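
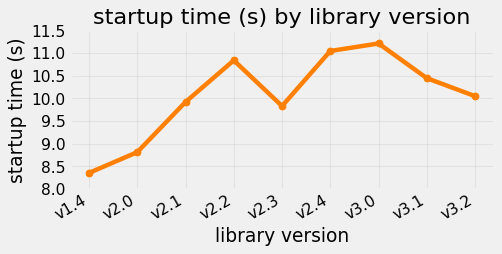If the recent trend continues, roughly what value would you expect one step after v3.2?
≈ 9.5

Last three: 11.0, 10.5, 10.0 → slope ≈ -0.5/step → next ≈ 9.5.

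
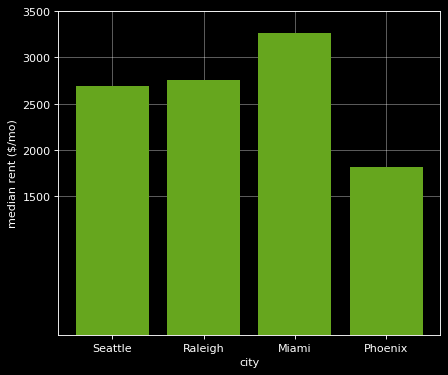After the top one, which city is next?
Raleigh

Top 3: Miami ≈ 3500, Raleigh ≈ 3000, Seattle ≈ 2500.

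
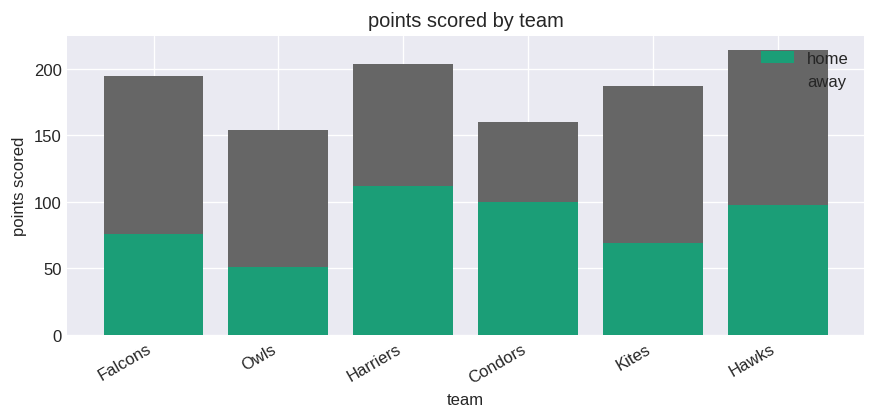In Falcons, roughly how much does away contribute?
away top ≈ 200, bottom ≈ 80; segment ≈ 120.

≈ 120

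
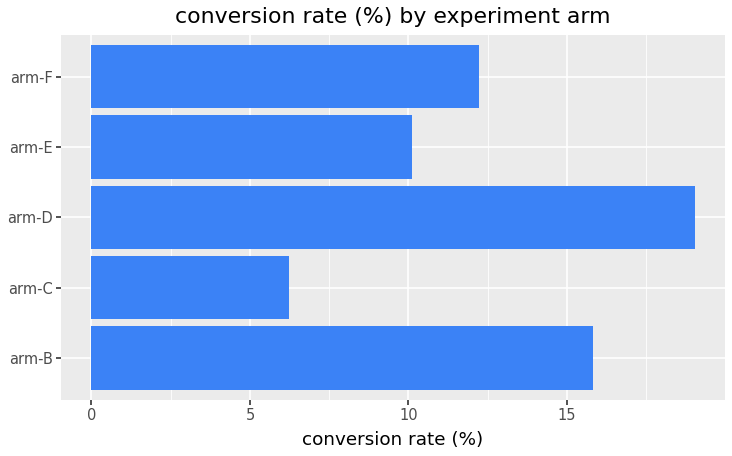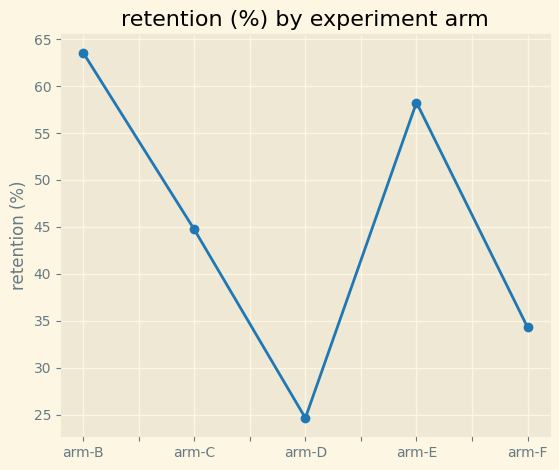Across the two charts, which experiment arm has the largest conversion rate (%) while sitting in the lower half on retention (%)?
Chart 2 median retention (%) ≈ 40; below-median experiment arms: arm-D, arm-F. Among those, arm-D has the highest conversion rate (%) (≈ 20).

arm-D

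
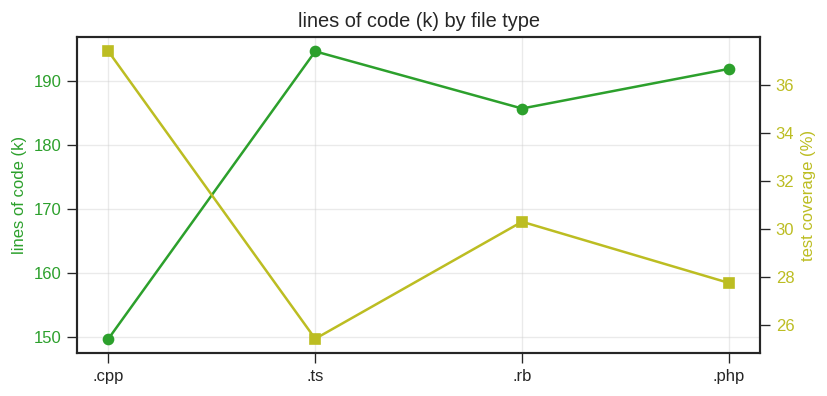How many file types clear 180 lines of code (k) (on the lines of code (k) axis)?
3

Above 180: .ts, .rb, .php.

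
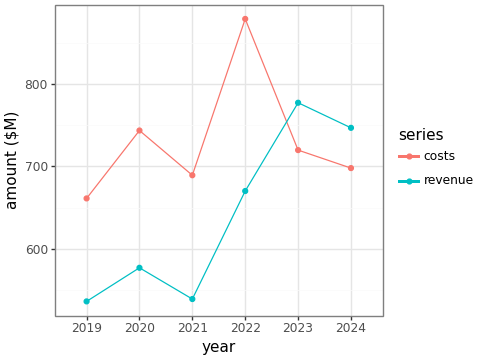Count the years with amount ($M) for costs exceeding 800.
Above 800: 2022.

1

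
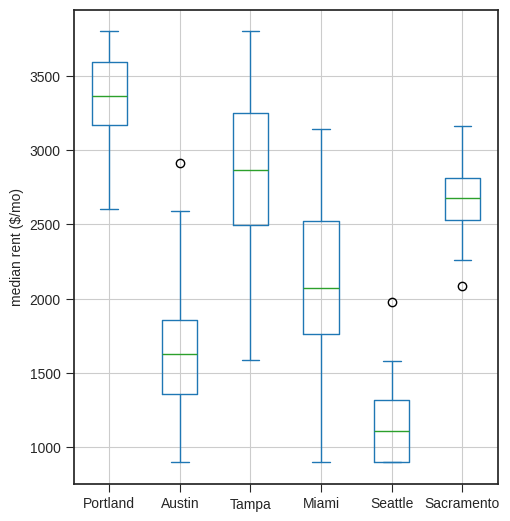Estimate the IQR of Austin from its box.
Q3 ≈ 1800, Q1 ≈ 1400; IQR ≈ 400.

≈ 400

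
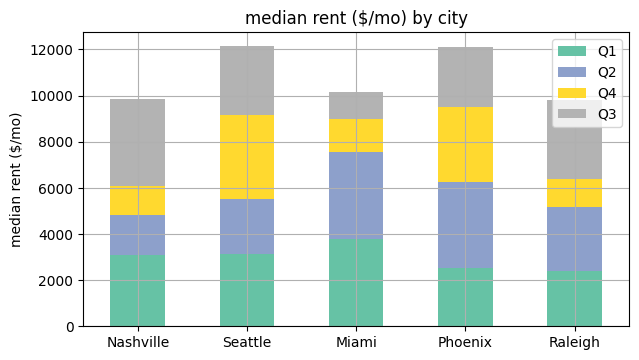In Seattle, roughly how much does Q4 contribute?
≈ 4000

Q4 top ≈ 10000, bottom ≈ 6000; segment ≈ 4000.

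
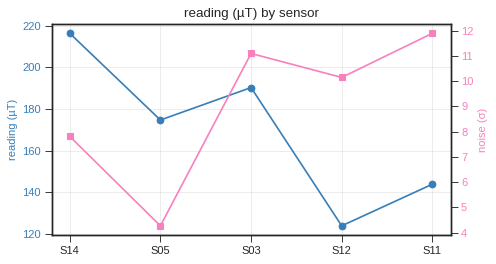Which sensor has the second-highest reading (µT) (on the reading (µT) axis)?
S03

Top 3 (on the reading (µT) axis): S14 ≈ 220, S03 ≈ 190, S05 ≈ 170.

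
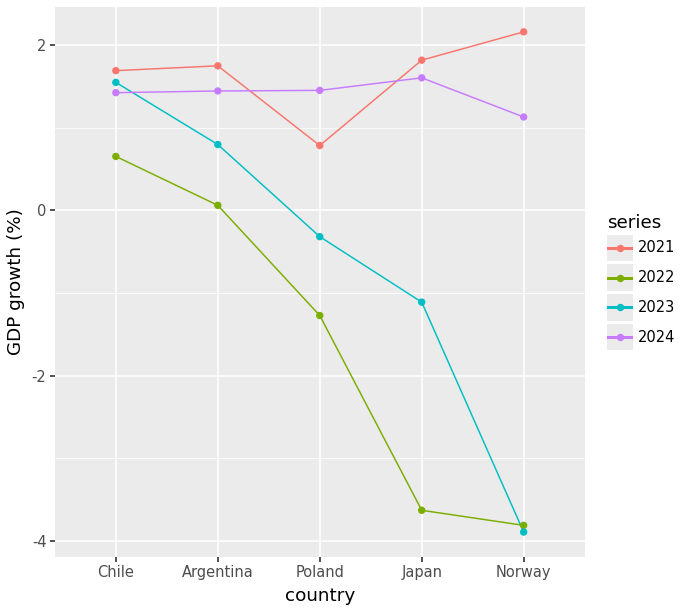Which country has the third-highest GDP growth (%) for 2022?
Top 4 for 2022: Chile ≈ 1, Argentina ≈ 0, Poland ≈ -1, Japan ≈ -4.

Poland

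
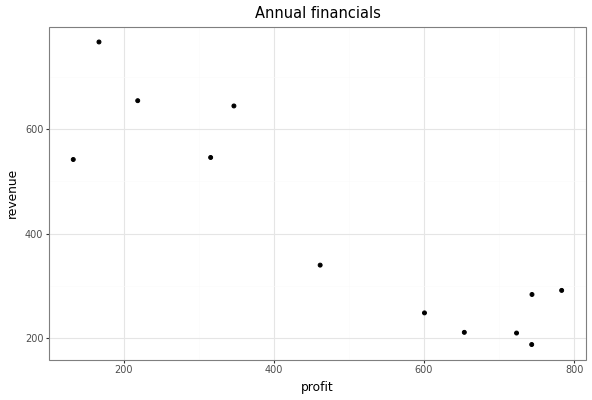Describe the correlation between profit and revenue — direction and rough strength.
Points are negatively correlated; strong (|r| ≈ 0.9).

negative, strong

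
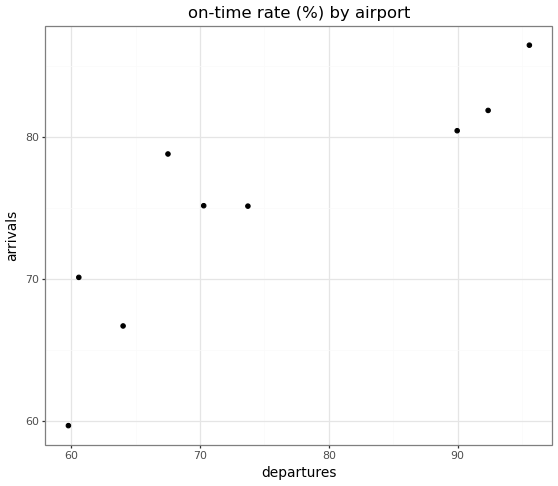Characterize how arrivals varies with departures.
Points are positively correlated; strong (|r| ≈ 0.9).

positive, strong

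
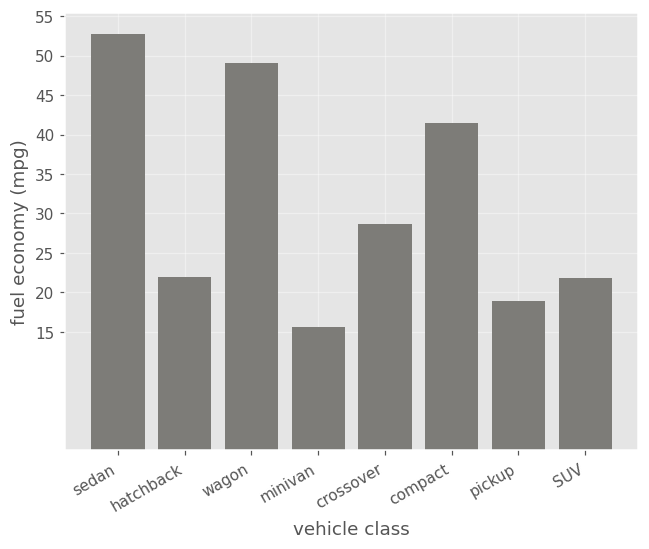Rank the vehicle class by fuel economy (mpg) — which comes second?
wagon

Top 3: sedan ≈ 55, wagon ≈ 50, compact ≈ 40.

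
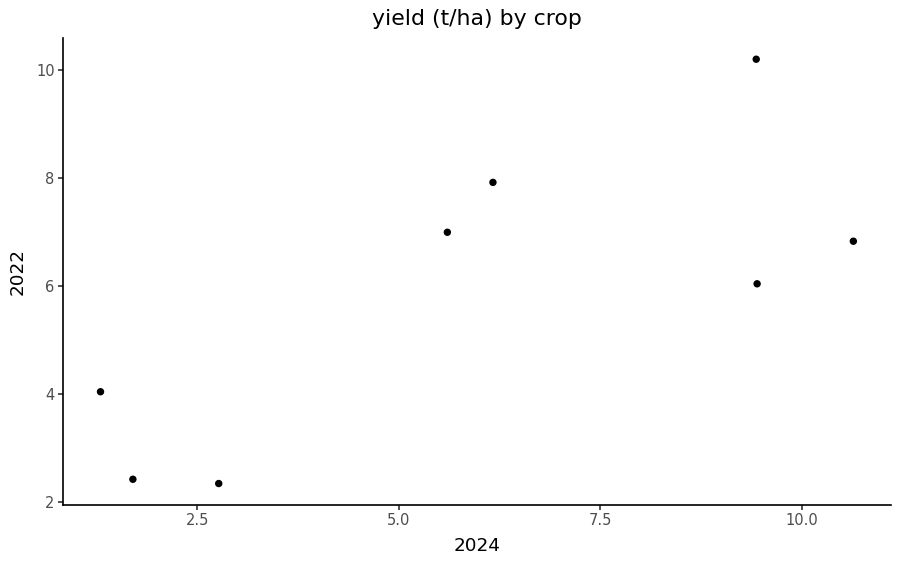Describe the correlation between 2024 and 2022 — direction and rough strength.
positive, strong

Points are positively correlated; strong (|r| ≈ 0.8).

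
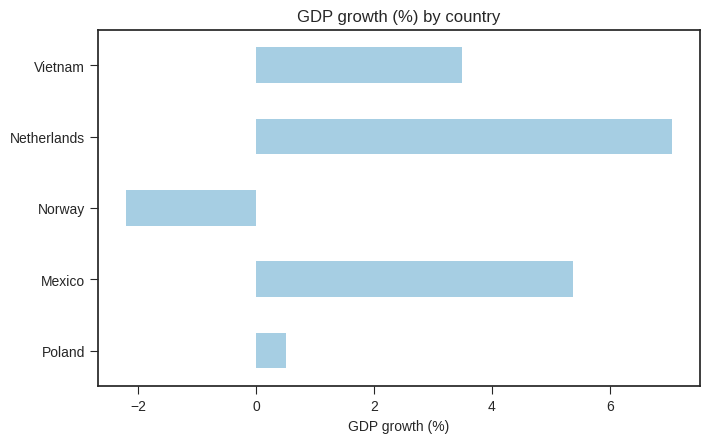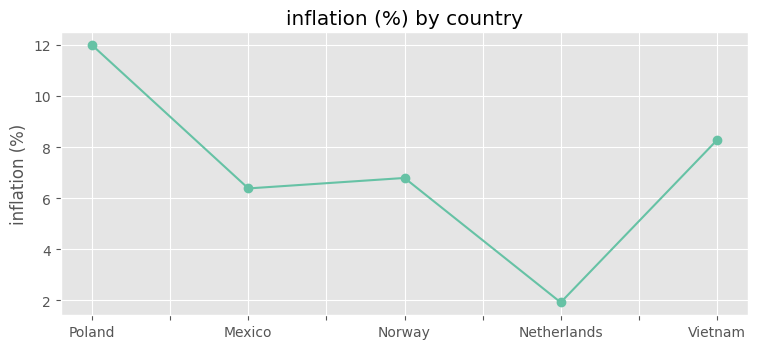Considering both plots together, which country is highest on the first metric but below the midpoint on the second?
Chart 2 median inflation (%) ≈ 6; below-median countries: Mexico, Netherlands. Among those, Netherlands has the highest GDP growth (%) (≈ 7).

Netherlands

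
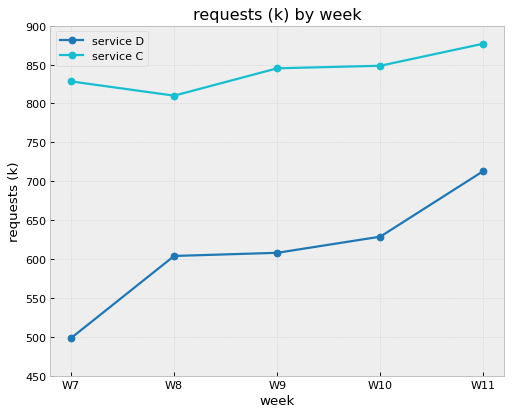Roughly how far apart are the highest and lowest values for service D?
≈ 200

Max W11 ≈ 700, min W7 ≈ 500; range ≈ 200.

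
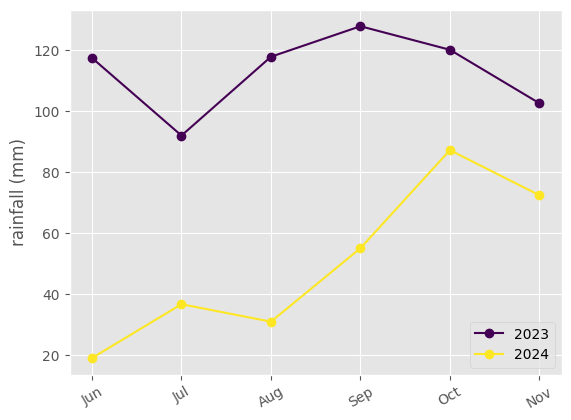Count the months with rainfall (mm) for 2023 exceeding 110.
4

Above 110: Jun, Aug, Sep, Oct.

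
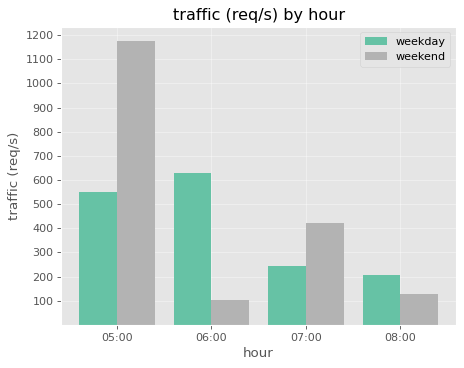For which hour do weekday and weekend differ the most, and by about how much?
05:00: weekday ≈ 600, weekend ≈ 1200 → gap ≈ 600. Next-largest (06:00) is only ≈ 500.

05:00, ≈ 600 req/s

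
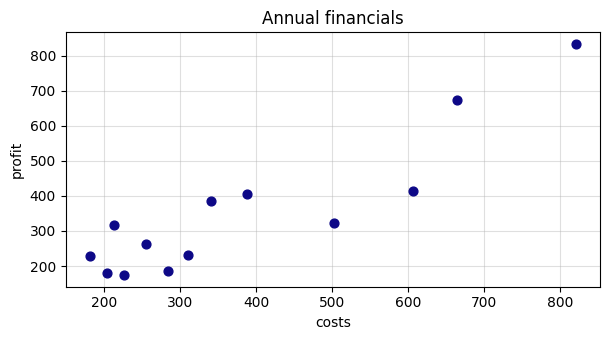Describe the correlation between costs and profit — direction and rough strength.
Points are positively correlated; strong (|r| ≈ 0.9).

positive, strong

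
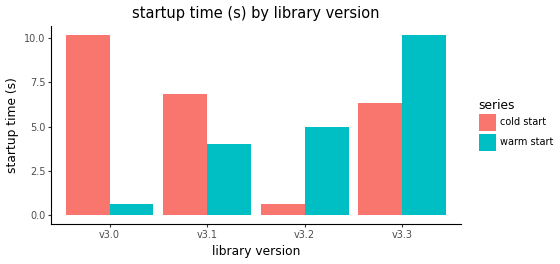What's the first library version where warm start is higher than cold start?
v3.1: warm start ≈ 4 vs cold start ≈ 7 (not yet); v3.2: warm start ≈ 5 vs cold start ≈ 1 (first crossover).

v3.2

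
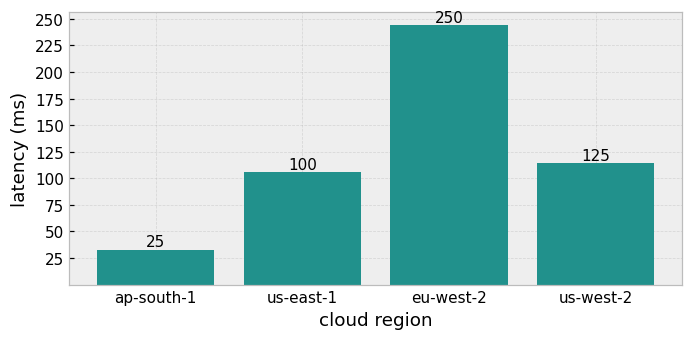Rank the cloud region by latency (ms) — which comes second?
Top 3: eu-west-2 ≈ 250, us-west-2 ≈ 125, us-east-1 ≈ 100.

us-west-2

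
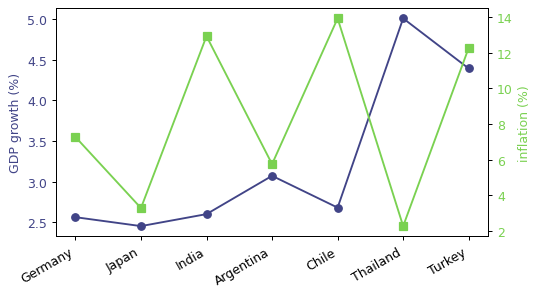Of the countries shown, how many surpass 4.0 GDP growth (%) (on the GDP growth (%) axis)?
Above 4.0: Thailand, Turkey.

2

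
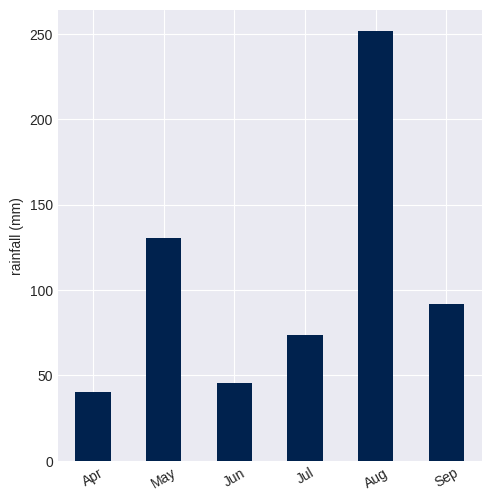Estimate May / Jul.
May ≈ 125, Jul ≈ 75; 125/75 ≈ 1.67.

≈ 1.67×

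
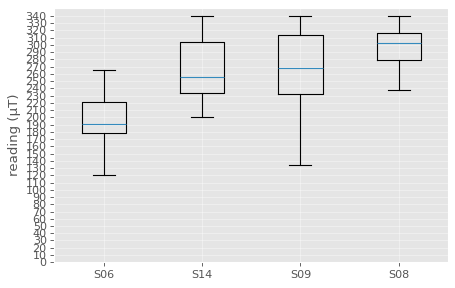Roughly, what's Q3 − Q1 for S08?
≈ 40

Q3 ≈ 320, Q1 ≈ 280; IQR ≈ 40.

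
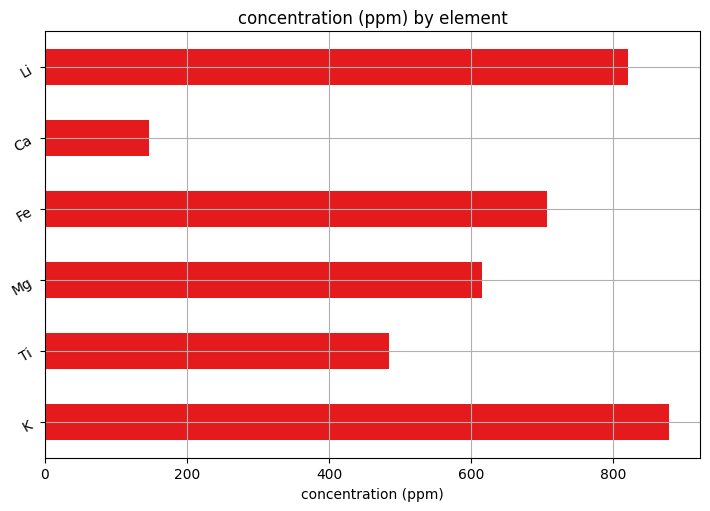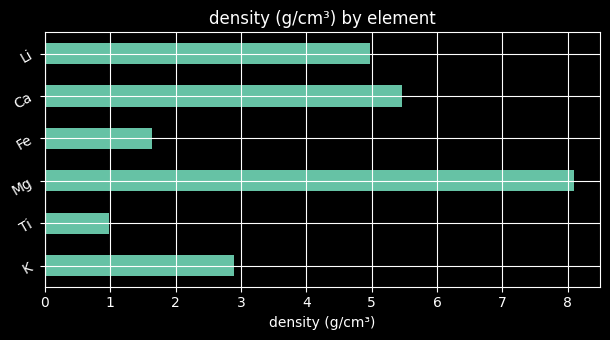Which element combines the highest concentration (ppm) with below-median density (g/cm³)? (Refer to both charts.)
K

Chart 2 median density (g/cm³) ≈ 4; below-median elements: K, Ti, Fe. Among those, K has the highest concentration (ppm) (≈ 900).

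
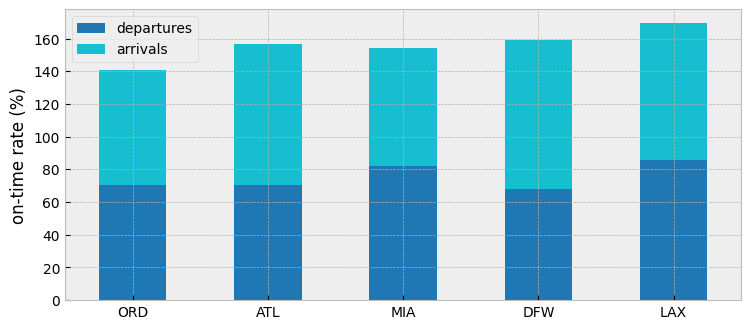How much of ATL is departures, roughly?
≈ 80

departures top ≈ 80, bottom ≈ 0; segment ≈ 80.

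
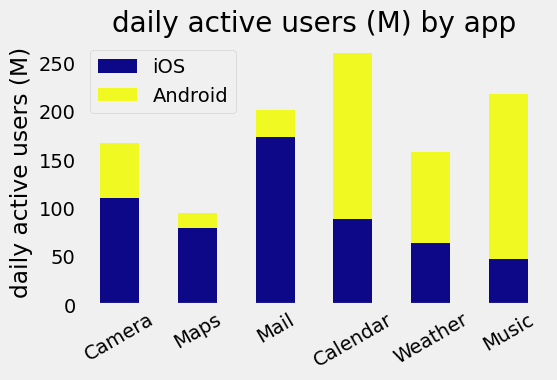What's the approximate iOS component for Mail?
iOS top ≈ 175, bottom ≈ 0; segment ≈ 175.

≈ 175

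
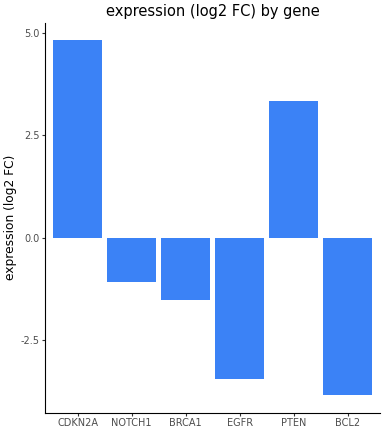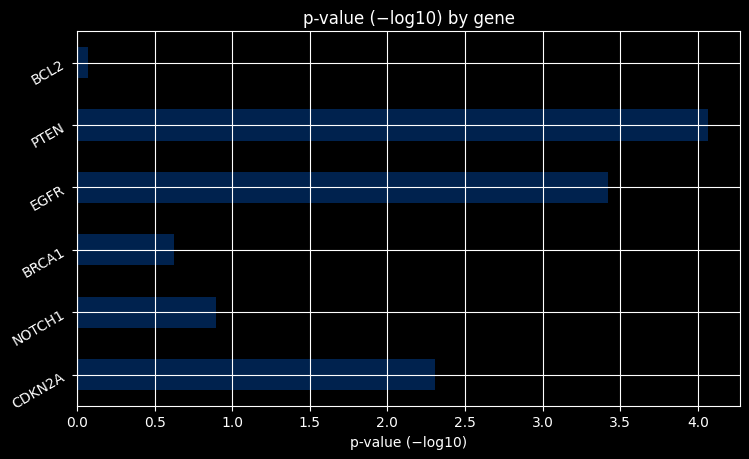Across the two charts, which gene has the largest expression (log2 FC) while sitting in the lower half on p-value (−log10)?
Chart 2 median p-value (−log10) ≈ 1.5; below-median genes: NOTCH1, BRCA1, BCL2. Among those, NOTCH1 has the highest expression (log2 FC) (≈ -1).

NOTCH1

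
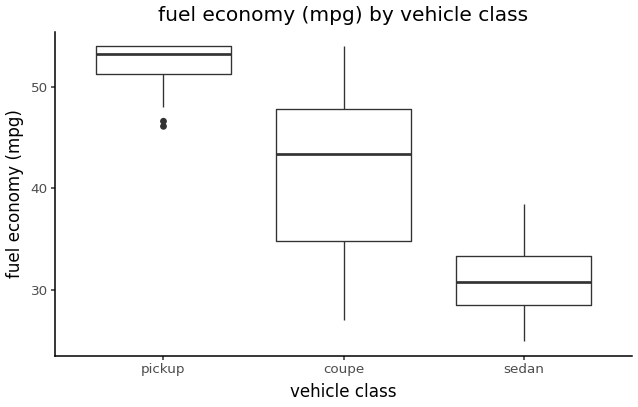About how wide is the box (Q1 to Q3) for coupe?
≈ 14

Q3 ≈ 48, Q1 ≈ 34; IQR ≈ 14.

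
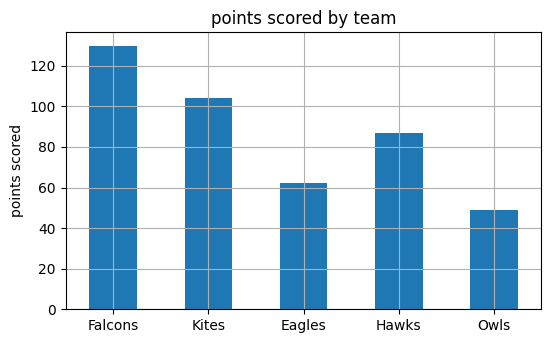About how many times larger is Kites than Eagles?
≈ 1.67×

Kites ≈ 100, Eagles ≈ 60; 100/60 ≈ 1.67.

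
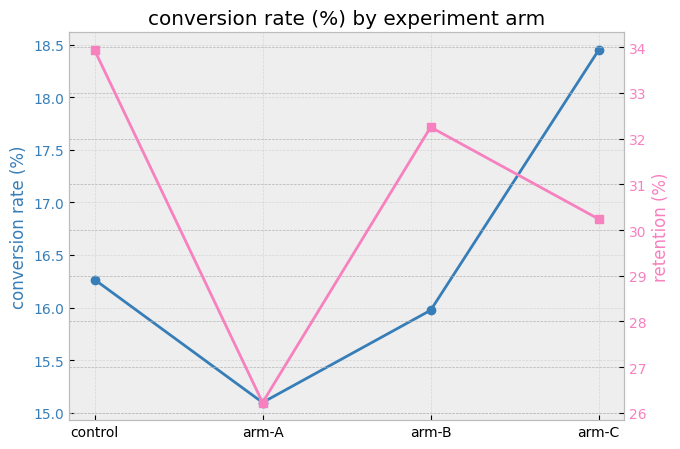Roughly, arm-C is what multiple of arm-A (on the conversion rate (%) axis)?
≈ 1.23×

arm-C ≈ 18.5, arm-A ≈ 15.0; 18.5/15.0 ≈ 1.23.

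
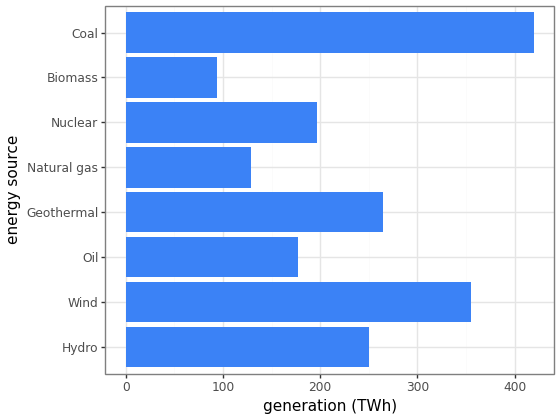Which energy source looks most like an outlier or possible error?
Coal ≈ 400; the rest sit between ≈ 100 and ≈ 350.

Coal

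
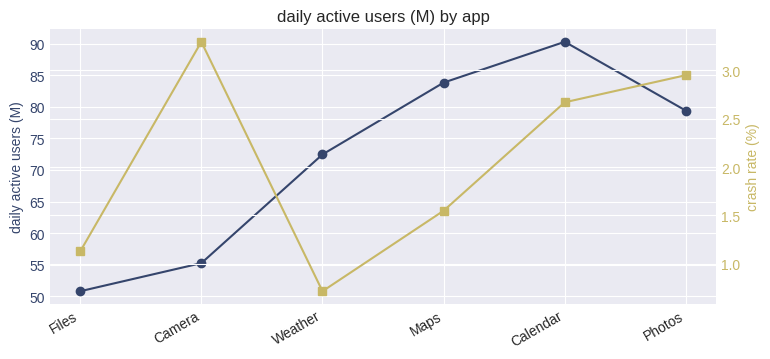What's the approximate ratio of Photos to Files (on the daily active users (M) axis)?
Photos ≈ 80, Files ≈ 50; 80/50 ≈ 1.6.

≈ 1.6×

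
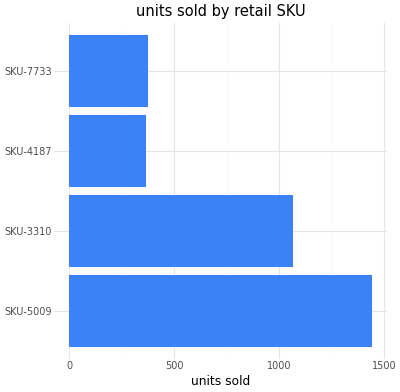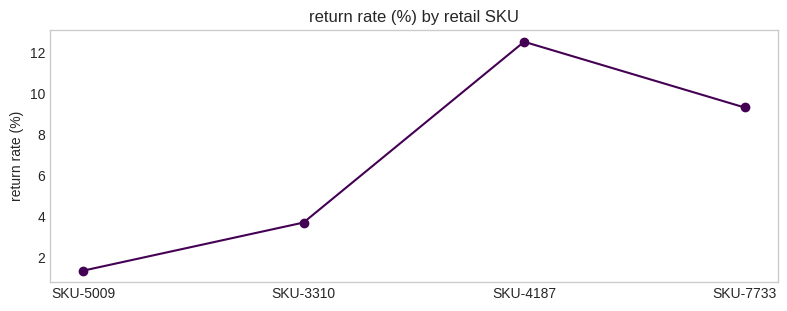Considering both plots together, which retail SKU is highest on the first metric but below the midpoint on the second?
Chart 2 median return rate (%) ≈ 6; below-median retail SKUs: SKU-5009, SKU-3310. Among those, SKU-5009 has the highest units sold (≈ 1400).

SKU-5009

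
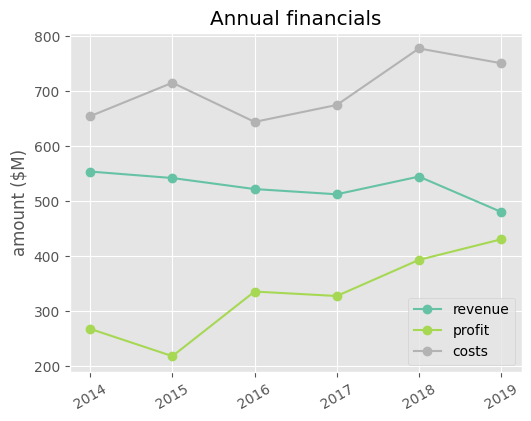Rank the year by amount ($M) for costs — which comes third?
Top 4 for costs: 2018 ≈ 800, 2019 ≈ 750, 2015 ≈ 700, 2017 ≈ 650.

2015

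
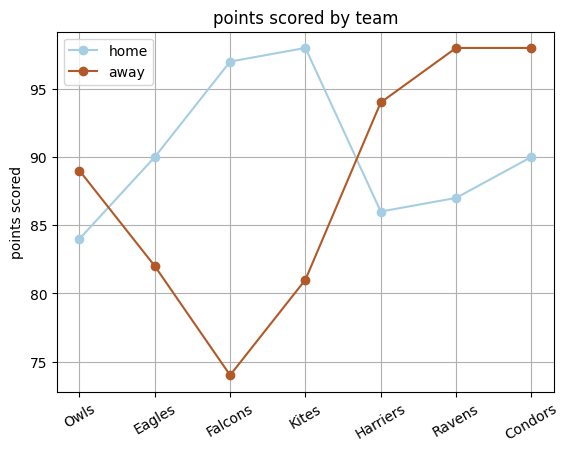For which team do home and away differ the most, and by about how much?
Falcons, ≈ 22

Falcons: home ≈ 96, away ≈ 74 → gap ≈ 22. Next-largest (Kites) is only ≈ 18.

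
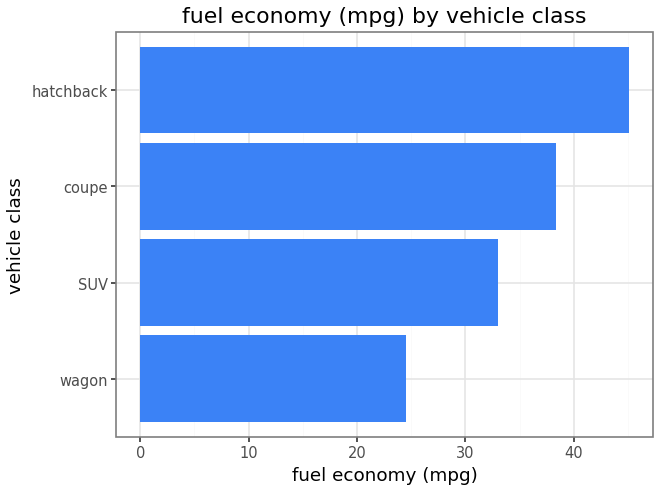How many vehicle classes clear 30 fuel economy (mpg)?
3

Above 30: SUV, coupe, hatchback.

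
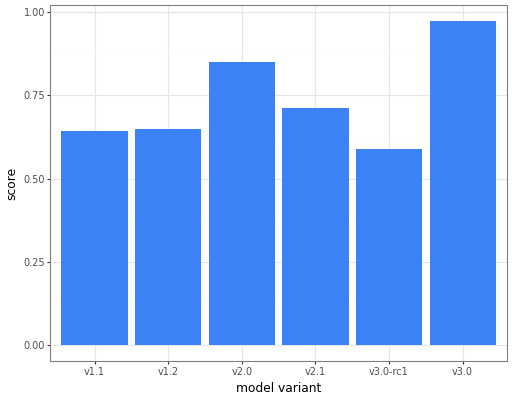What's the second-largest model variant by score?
v2.0

Top 3: v3.0 ≈ 1.0, v2.0 ≈ 0.9, v2.1 ≈ 0.7.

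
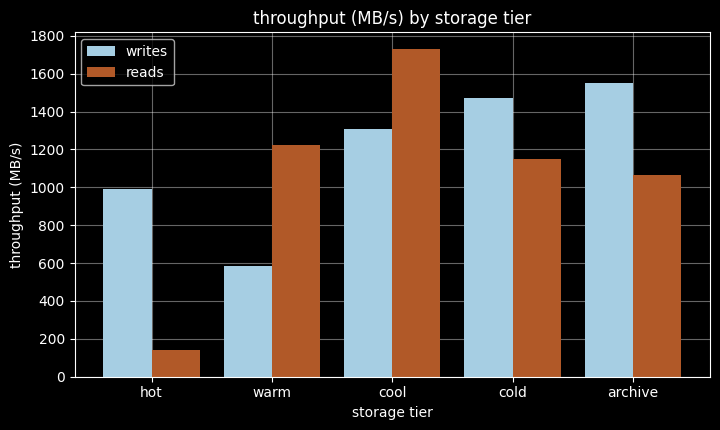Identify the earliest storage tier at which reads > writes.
hot: reads ≈ 200 vs writes ≈ 1000 (not yet); warm: reads ≈ 1200 vs writes ≈ 600 (first crossover).

warm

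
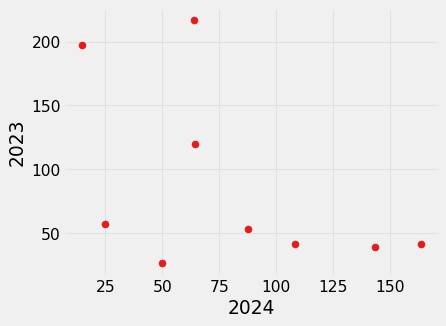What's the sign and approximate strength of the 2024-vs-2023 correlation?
Points are negatively correlated; moderate (|r| ≈ 0.5).

negative, moderate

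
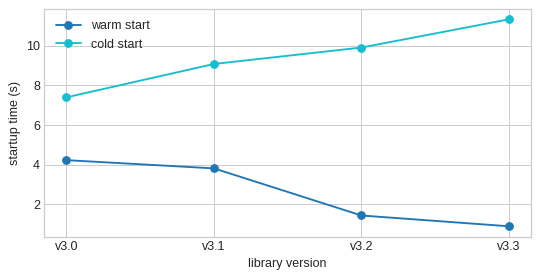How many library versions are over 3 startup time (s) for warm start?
2

Above 3: v3.0, v3.1.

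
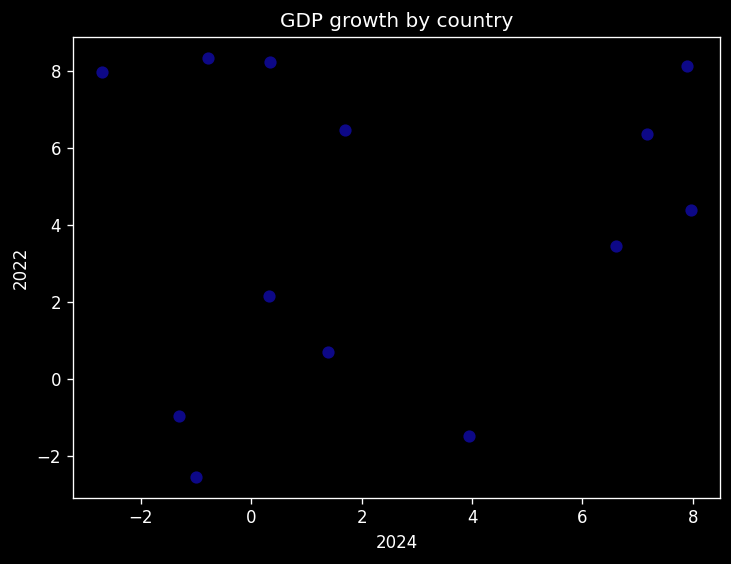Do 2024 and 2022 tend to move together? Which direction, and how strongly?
no clear correlation

Points are roughly uncorrelated; weak (|r| ≈ 0.2).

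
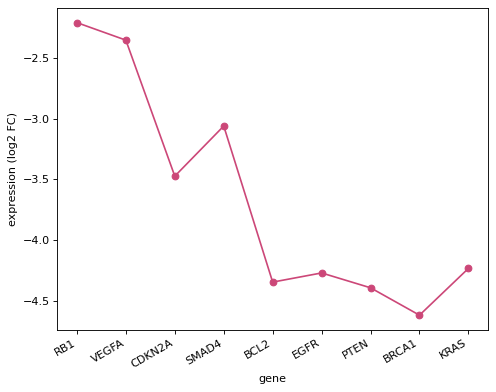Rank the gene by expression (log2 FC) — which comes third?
Top 4: RB1 ≈ -2.0, VEGFA ≈ -2.5, SMAD4 ≈ -3.0, CDKN2A ≈ -3.5.

SMAD4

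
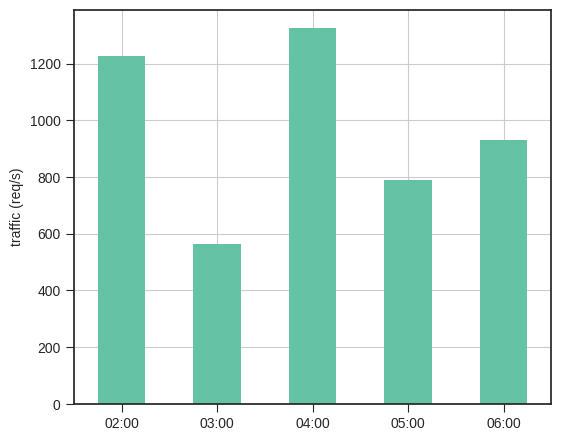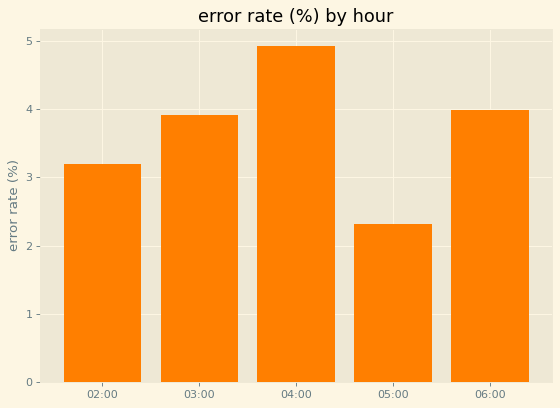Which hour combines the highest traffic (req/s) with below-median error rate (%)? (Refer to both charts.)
Chart 2 median error rate (%) ≈ 4; below-median hours: 02:00, 05:00. Among those, 02:00 has the highest traffic (req/s) (≈ 1200).

02:00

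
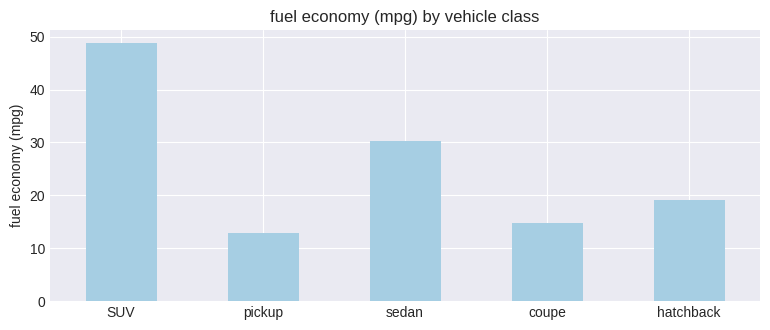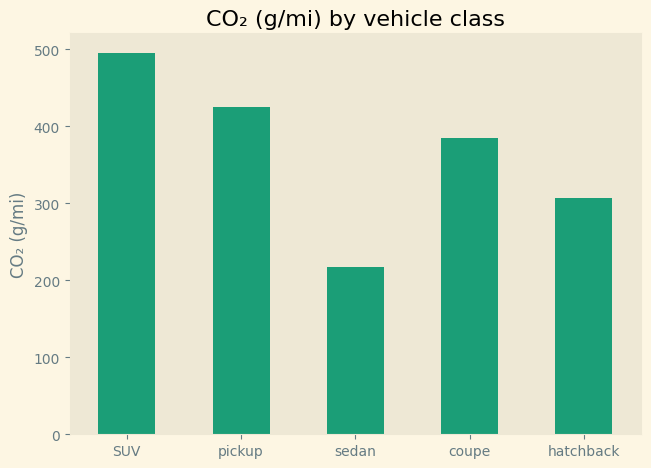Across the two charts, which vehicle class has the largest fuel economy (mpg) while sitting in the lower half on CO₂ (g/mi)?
sedan

Chart 2 median CO₂ (g/mi) ≈ 400; below-median vehicle classes: sedan, hatchback. Among those, sedan has the highest fuel economy (mpg) (≈ 30).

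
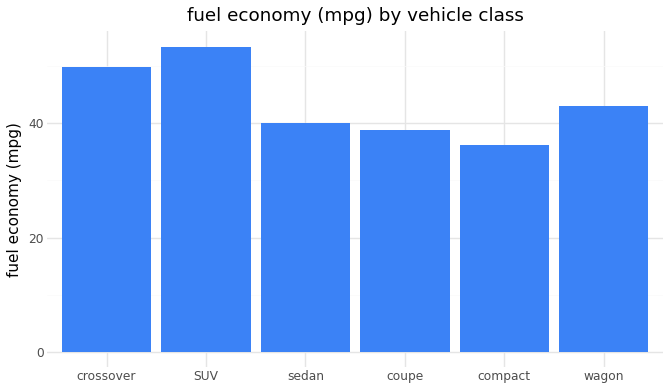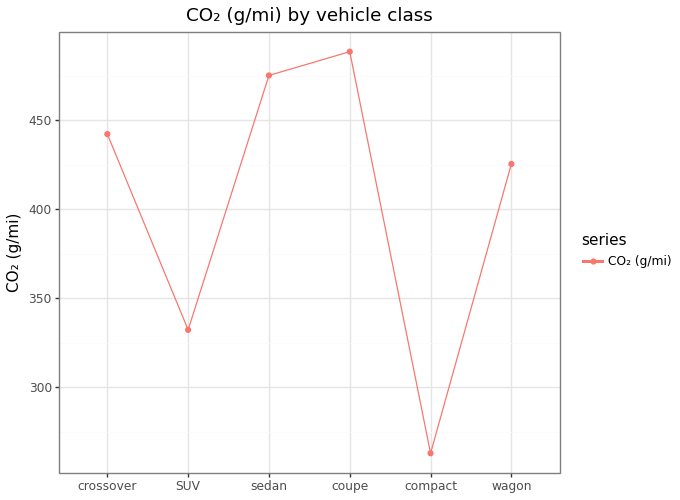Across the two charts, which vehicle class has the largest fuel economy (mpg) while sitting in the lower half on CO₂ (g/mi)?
Chart 2 median CO₂ (g/mi) ≈ 450; below-median vehicle classes: SUV, compact, wagon. Among those, SUV has the highest fuel economy (mpg) (≈ 55).

SUV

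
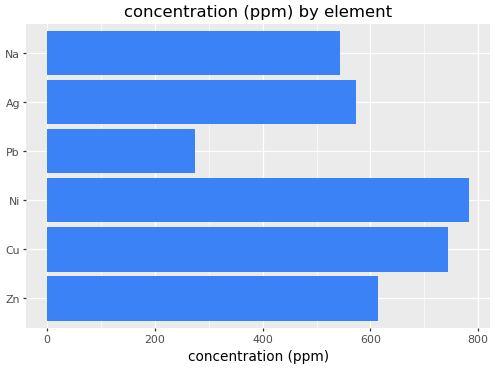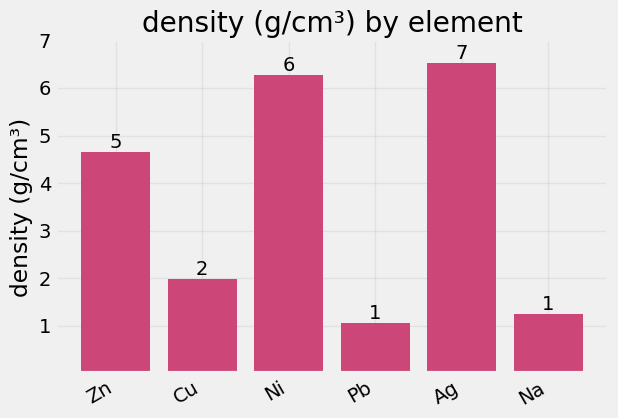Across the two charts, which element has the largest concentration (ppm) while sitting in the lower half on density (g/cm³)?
Chart 2 median density (g/cm³) ≈ 3; below-median elements: Cu, Pb, Na. Among those, Cu has the highest concentration (ppm) (≈ 700).

Cu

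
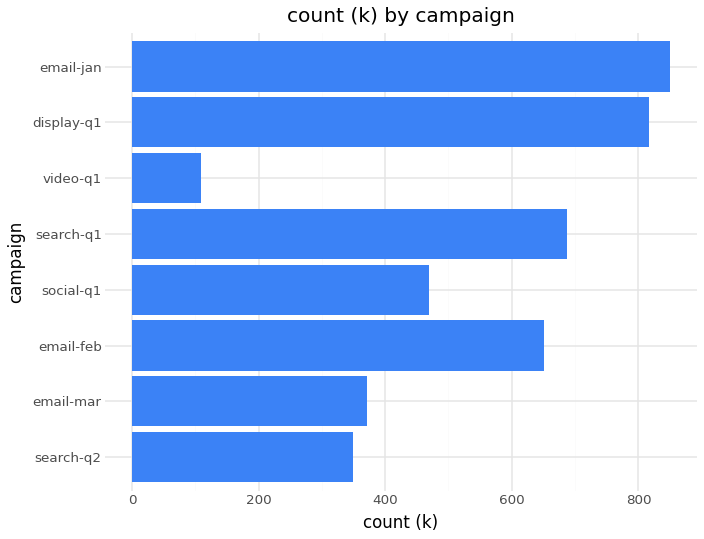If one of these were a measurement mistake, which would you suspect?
video-q1 ≈ 100; the rest sit between ≈ 300 and ≈ 800.

video-q1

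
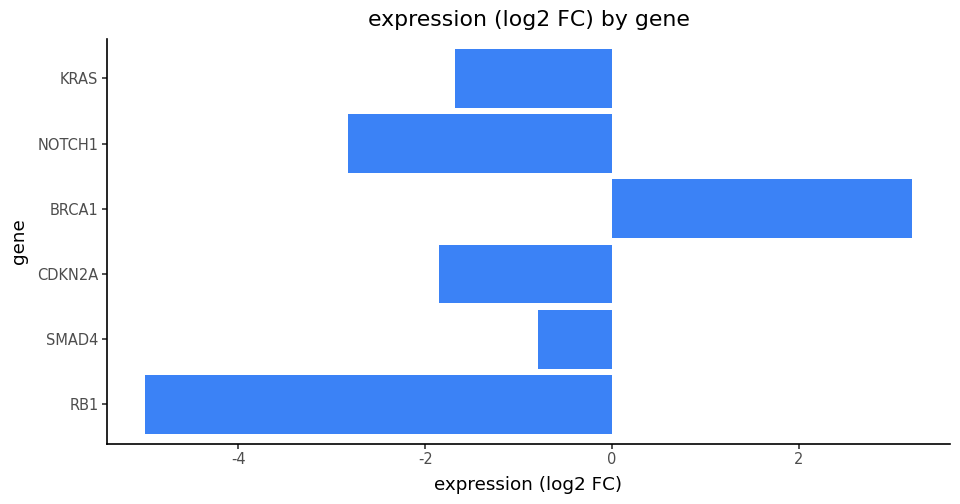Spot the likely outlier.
BRCA1 ≈ 3; the rest sit between ≈ -5 and ≈ -1.

BRCA1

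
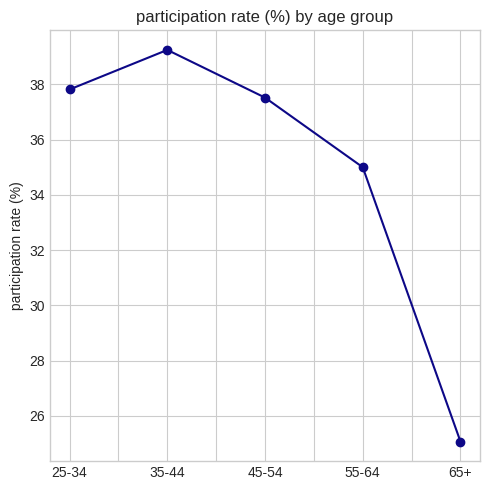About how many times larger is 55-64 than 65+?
55-64 ≈ 36, 65+ ≈ 26; 36/26 ≈ 1.38.

≈ 1.38×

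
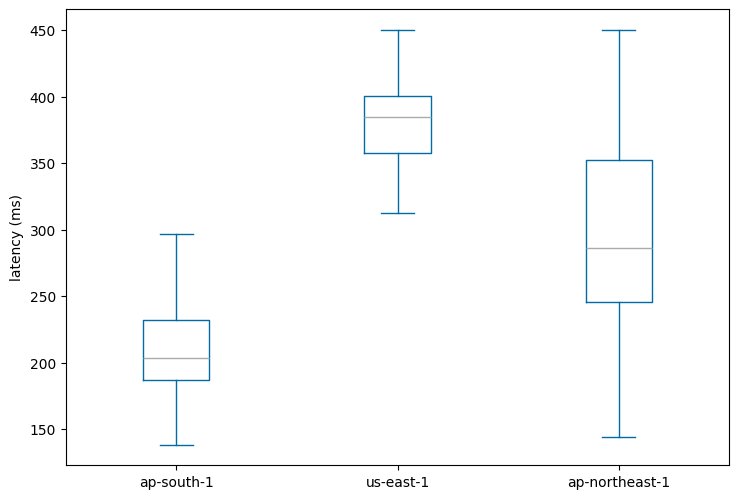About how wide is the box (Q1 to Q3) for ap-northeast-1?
Q3 ≈ 360, Q1 ≈ 240; IQR ≈ 120.

≈ 120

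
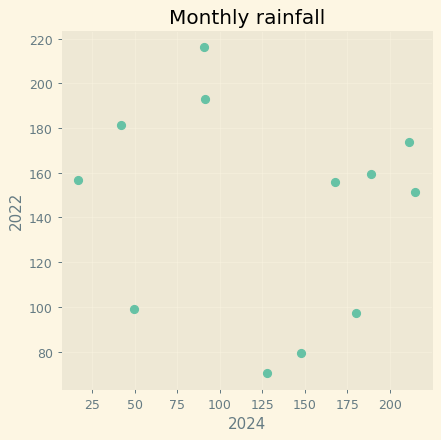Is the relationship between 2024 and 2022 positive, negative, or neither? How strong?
no clear correlation

Points are roughly uncorrelated; weak (|r| ≈ 0.1).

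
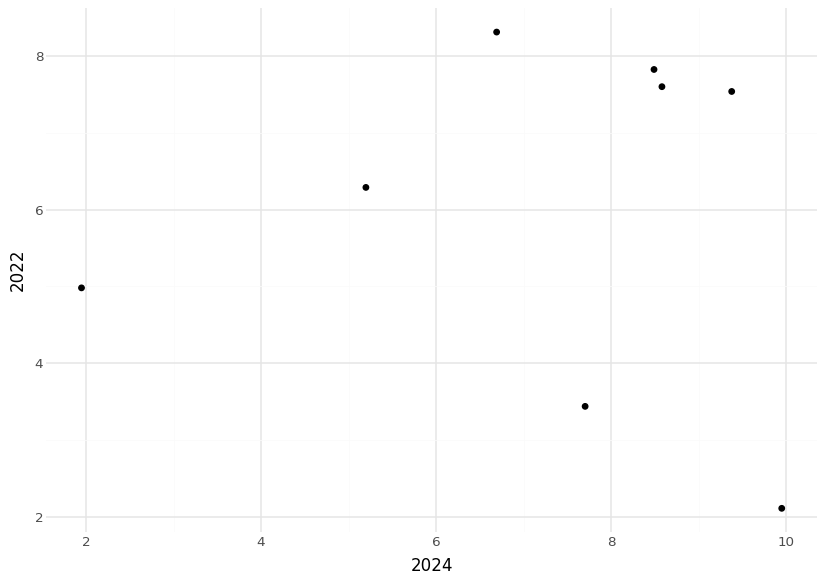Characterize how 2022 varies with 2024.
Points are roughly uncorrelated; weak (|r| ≈ 0.0).

no clear correlation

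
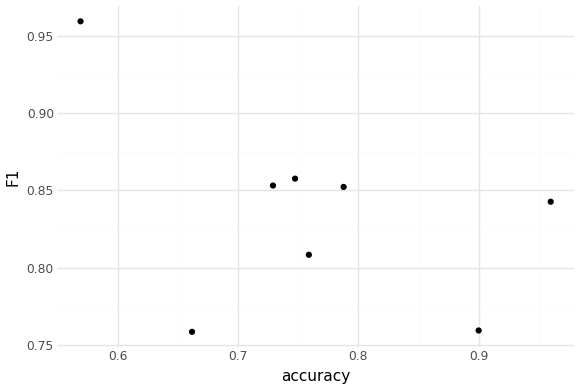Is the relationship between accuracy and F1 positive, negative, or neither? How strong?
negative, moderate

Points are negatively correlated; moderate (|r| ≈ 0.5).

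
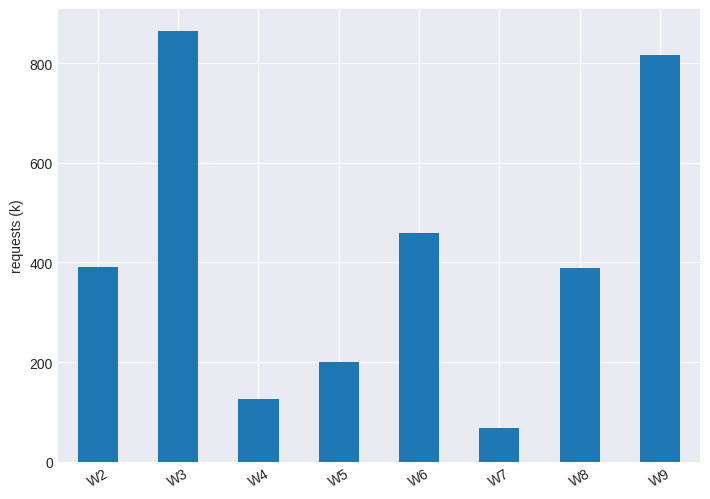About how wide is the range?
Max W3 ≈ 900, min W7 ≈ 100; range ≈ 800.

≈ 800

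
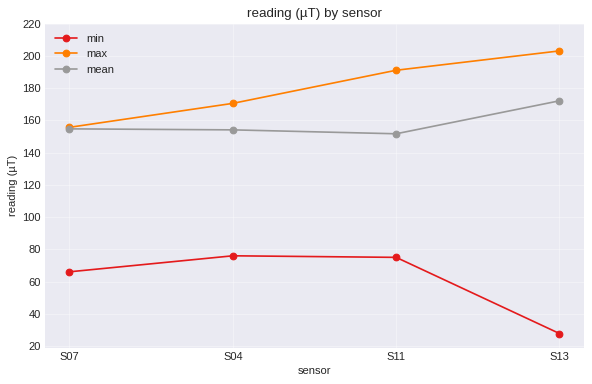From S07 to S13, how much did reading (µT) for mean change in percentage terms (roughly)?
≈ +12.5%

S07 ≈ 160, S13 ≈ 180; (180 − 160) / 160 ≈ +12.5%.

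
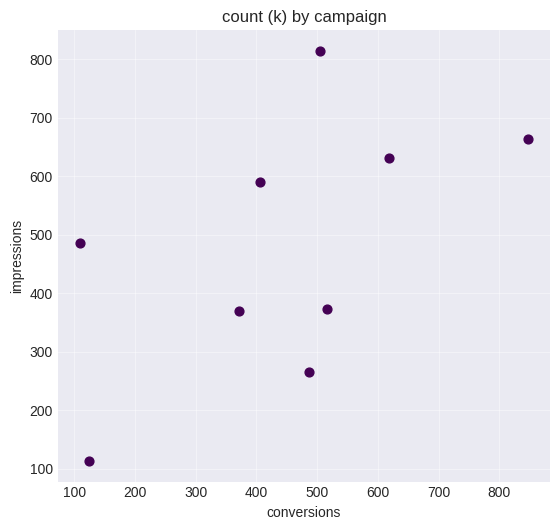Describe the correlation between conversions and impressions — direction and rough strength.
Points are positively correlated; moderate (|r| ≈ 0.6).

positive, moderate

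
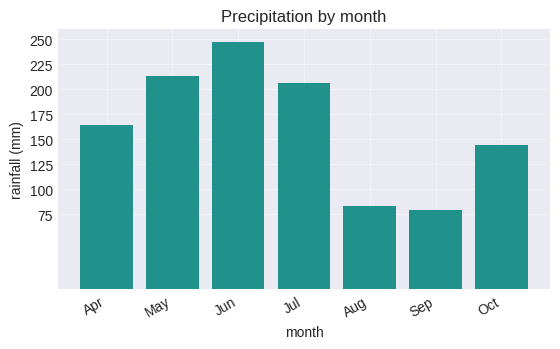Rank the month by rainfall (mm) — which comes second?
May

Top 3: Jun ≈ 250, May ≈ 225, Jul ≈ 200.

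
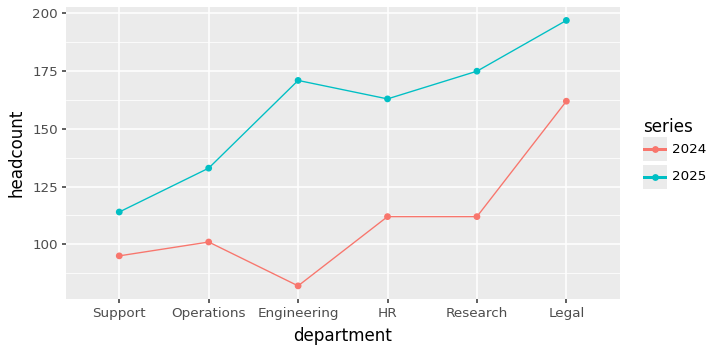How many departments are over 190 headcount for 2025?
1

Above 190: Legal.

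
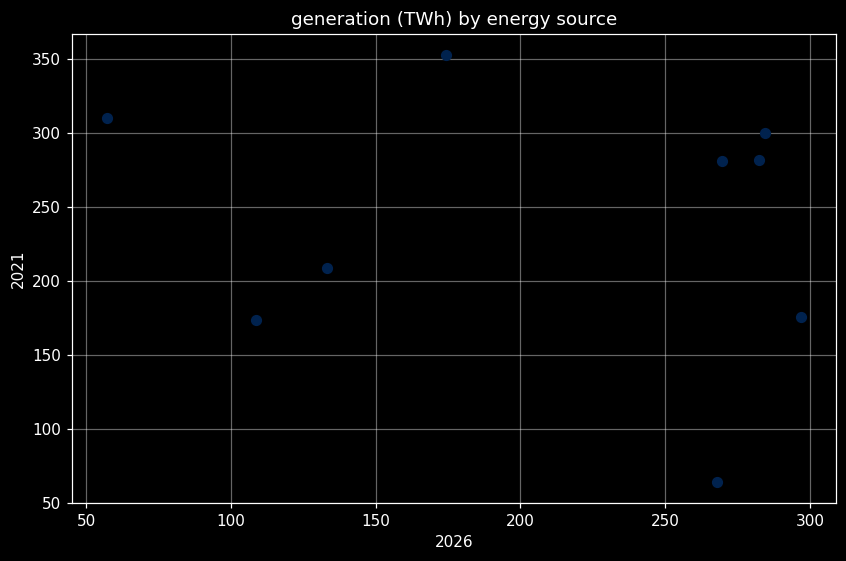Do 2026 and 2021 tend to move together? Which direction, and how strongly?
Points are roughly uncorrelated; weak (|r| ≈ 0.2).

no clear correlation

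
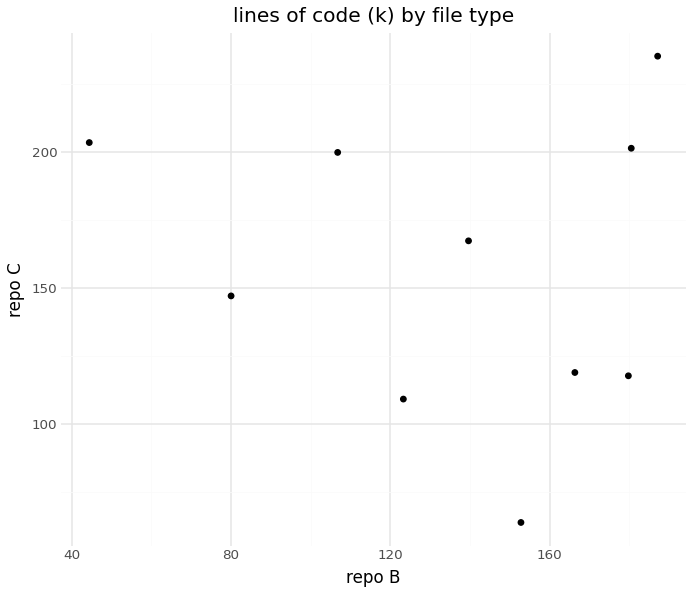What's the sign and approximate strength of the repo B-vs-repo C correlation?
Points are roughly uncorrelated; weak (|r| ≈ 0.1).

no clear correlation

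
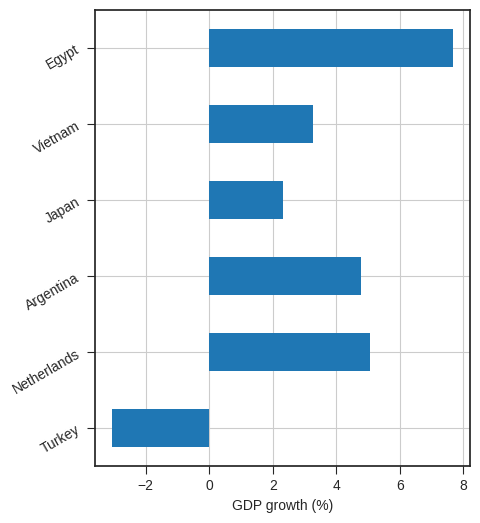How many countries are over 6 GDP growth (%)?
1

Above 6: Egypt.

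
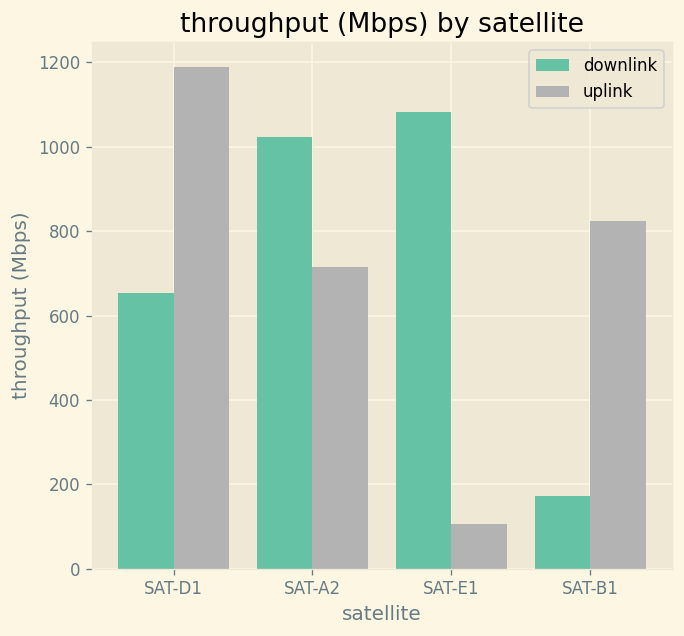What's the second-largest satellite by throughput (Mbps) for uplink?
SAT-B1

Top 3 for uplink: SAT-D1 ≈ 1200, SAT-B1 ≈ 800, SAT-A2 ≈ 700.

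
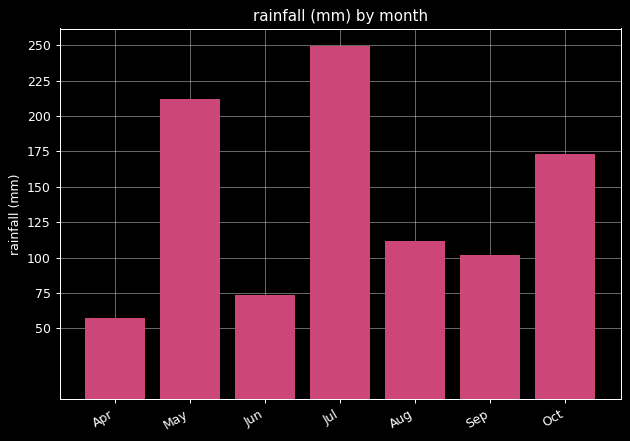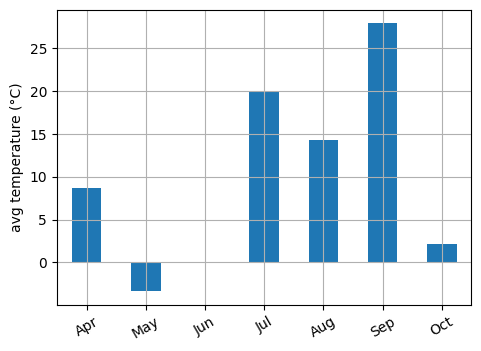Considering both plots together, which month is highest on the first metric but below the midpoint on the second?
Chart 2 median avg temperature (°C) ≈ 10; below-median months: May, Jun, Oct. Among those, May has the highest rainfall (mm) (≈ 200).

May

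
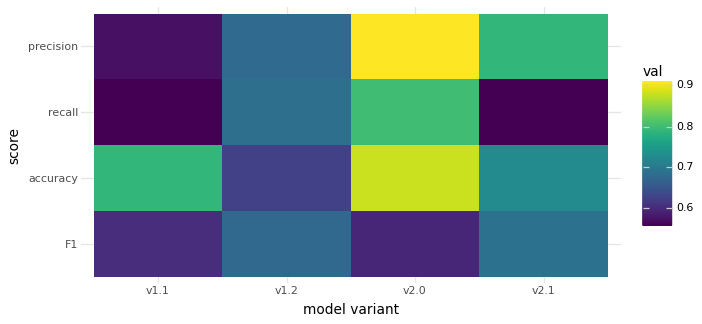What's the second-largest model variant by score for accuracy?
v1.1

Top 3 for accuracy: v2.0 ≈ 0.90, v1.1 ≈ 0.80, v2.1 ≈ 0.70.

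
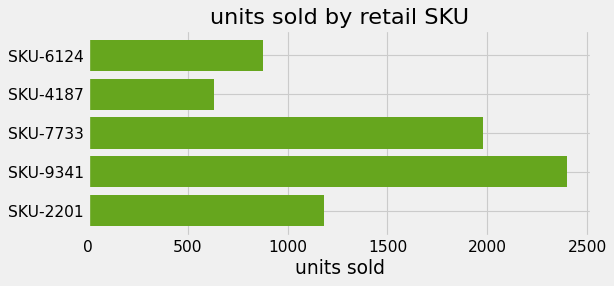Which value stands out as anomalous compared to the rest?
SKU-9341 ≈ 2400; the rest sit between ≈ 600 and ≈ 2000.

SKU-9341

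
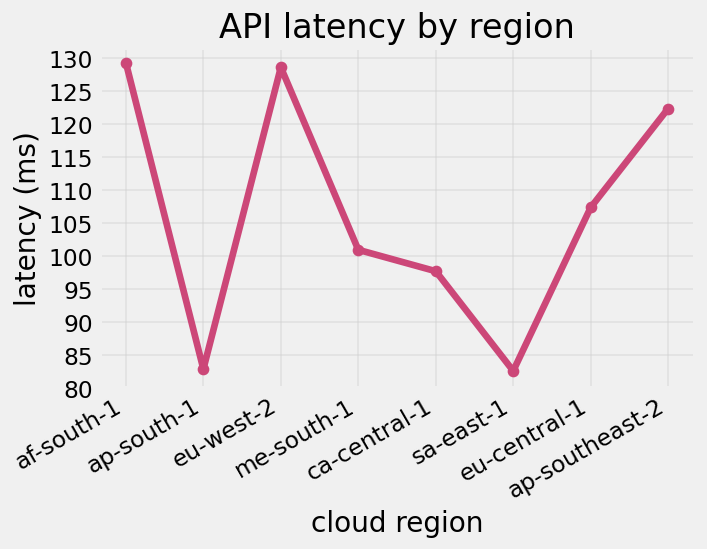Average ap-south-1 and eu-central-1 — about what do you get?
≈ 95

(85 + 105) / 2 ≈ 95.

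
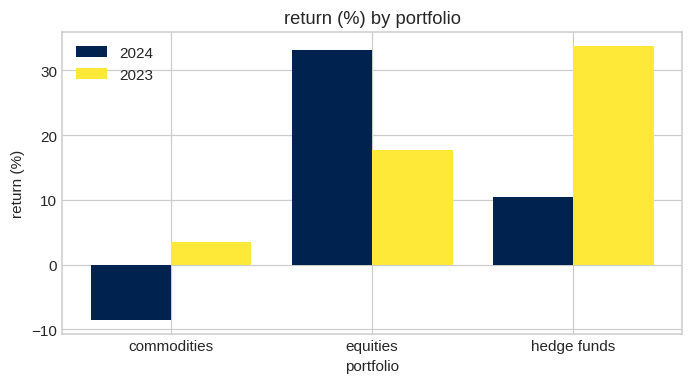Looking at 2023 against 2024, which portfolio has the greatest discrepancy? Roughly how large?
hedge funds, ≈ 25 %

hedge funds: 2023 ≈ 35, 2024 ≈ 10 → gap ≈ 25. Next-largest (equities) is only ≈ 15.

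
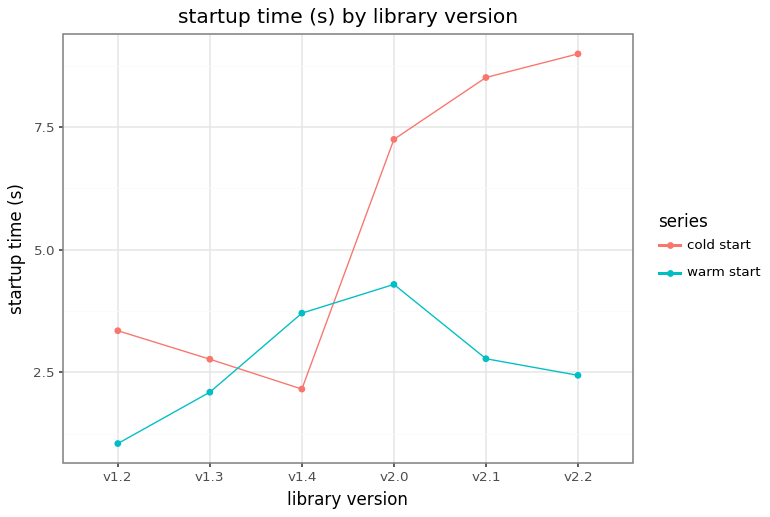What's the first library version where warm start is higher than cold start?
v1.4

v1.3: warm start ≈ 2 vs cold start ≈ 3 (not yet); v1.4: warm start ≈ 4 vs cold start ≈ 2 (first crossover).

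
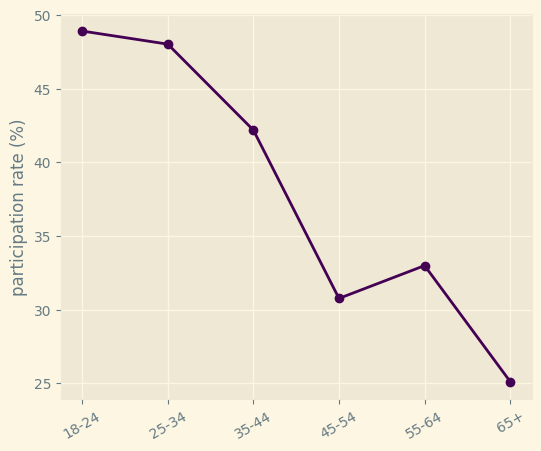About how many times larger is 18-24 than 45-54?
18-24 ≈ 48, 45-54 ≈ 30; 48/30 ≈ 1.6.

≈ 1.6×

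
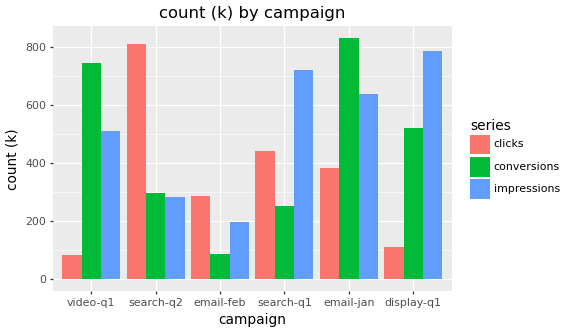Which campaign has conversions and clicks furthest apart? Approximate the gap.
video-q1: conversions ≈ 700, clicks ≈ 100 → gap ≈ 600. Next-largest (search-q2) is only ≈ 500.

video-q1, ≈ 600 k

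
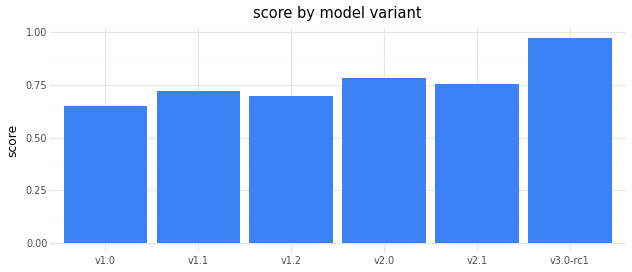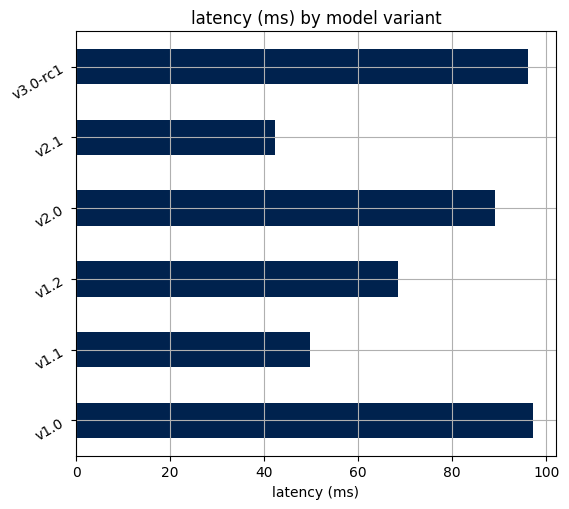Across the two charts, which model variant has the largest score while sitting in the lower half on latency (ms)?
v2.1

Chart 2 median latency (ms) ≈ 80; below-median model variants: v1.1, v1.2, v2.1. Among those, v2.1 has the highest score (≈ 0.8).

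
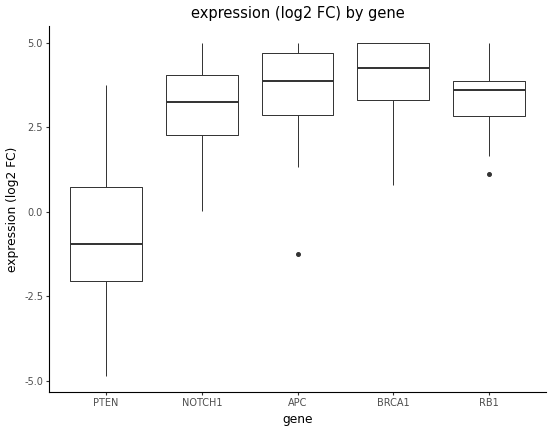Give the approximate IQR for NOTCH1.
≈ 1.5

Q3 ≈ 4.0, Q1 ≈ 2.5; IQR ≈ 1.5.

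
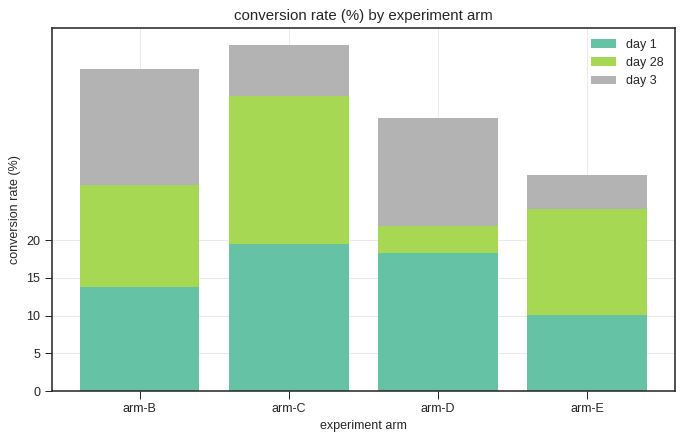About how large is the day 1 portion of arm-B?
day 1 top ≈ 15, bottom ≈ 0; segment ≈ 15.

≈ 15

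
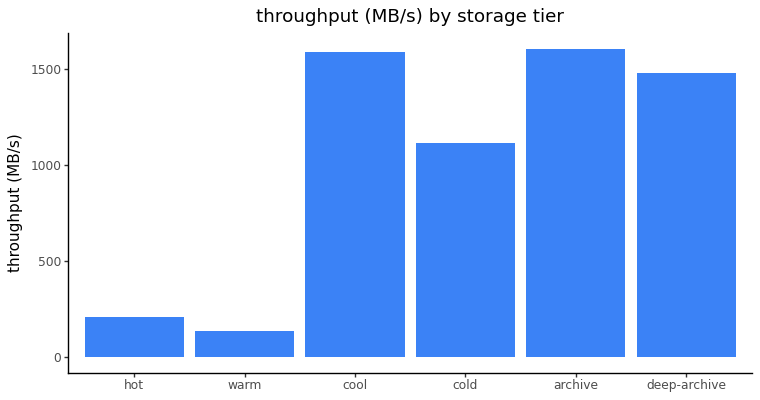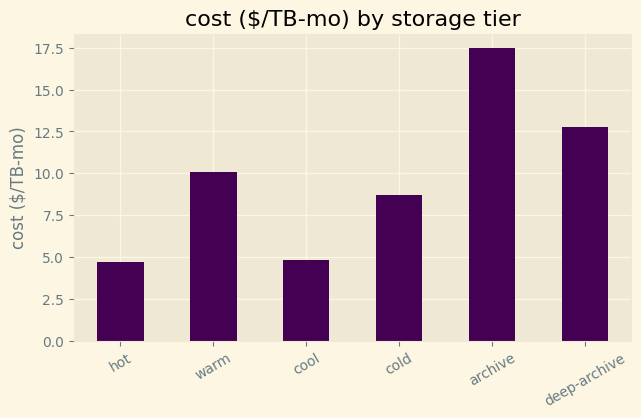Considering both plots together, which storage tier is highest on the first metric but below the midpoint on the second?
cool

Chart 2 median cost ($/TB-mo) ≈ 10; below-median storage tiers: hot, cool, cold. Among those, cool has the highest throughput (MB/s) (≈ 1600).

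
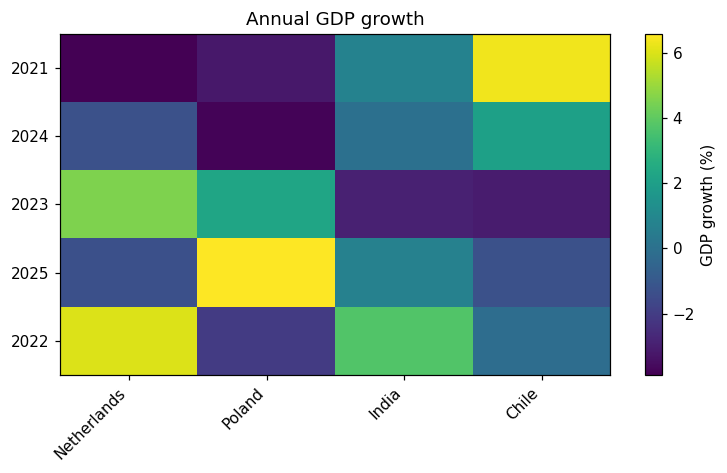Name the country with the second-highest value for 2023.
Top 3 for 2023: Netherlands ≈ 5, Poland ≈ 2, India ≈ -3.

Poland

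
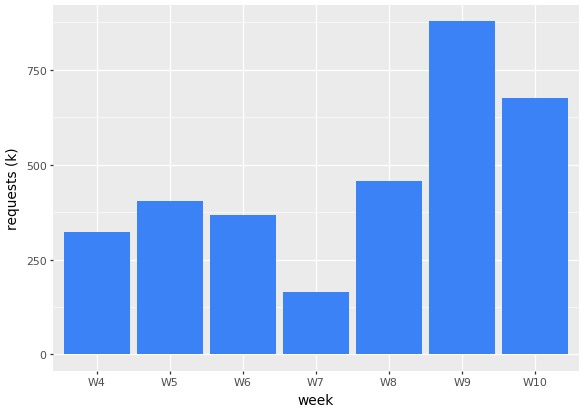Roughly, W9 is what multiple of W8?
W9 ≈ 900, W8 ≈ 500; 900/500 ≈ 1.8.

≈ 1.8×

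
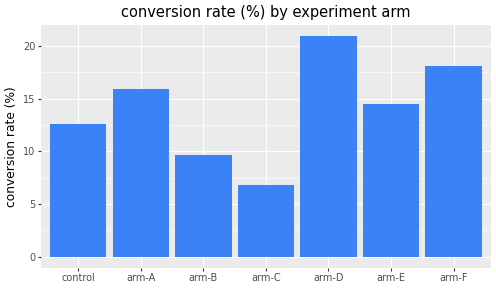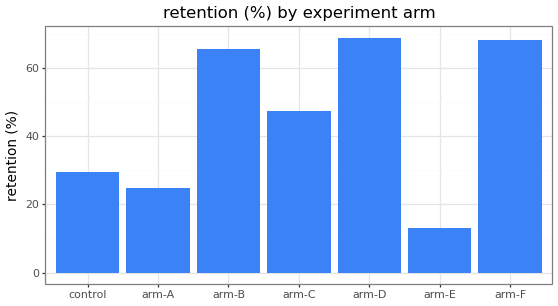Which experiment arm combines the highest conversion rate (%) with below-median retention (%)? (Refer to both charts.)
Chart 2 median retention (%) ≈ 50; below-median experiment arms: control, arm-A, arm-E. Among those, arm-A has the highest conversion rate (%) (≈ 16).

arm-A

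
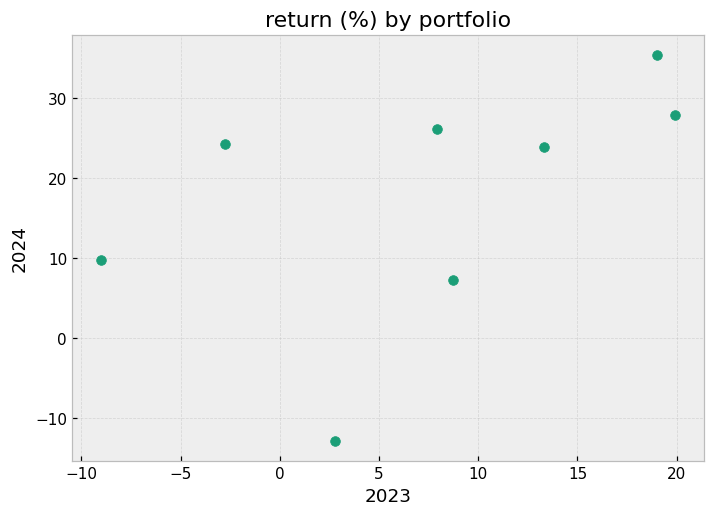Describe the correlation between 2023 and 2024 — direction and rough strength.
Points are positively correlated; moderate (|r| ≈ 0.5).

positive, moderate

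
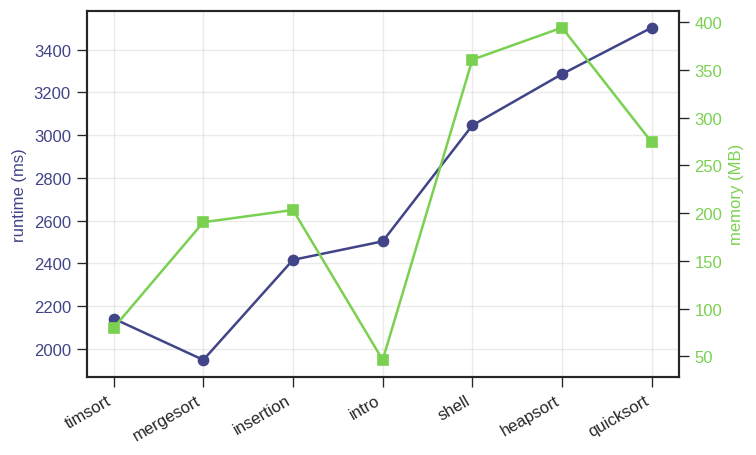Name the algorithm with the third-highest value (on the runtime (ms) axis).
Top 4 (on the runtime (ms) axis): quicksort ≈ 3600, heapsort ≈ 3200, shell ≈ 3000, intro ≈ 2600.

shell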